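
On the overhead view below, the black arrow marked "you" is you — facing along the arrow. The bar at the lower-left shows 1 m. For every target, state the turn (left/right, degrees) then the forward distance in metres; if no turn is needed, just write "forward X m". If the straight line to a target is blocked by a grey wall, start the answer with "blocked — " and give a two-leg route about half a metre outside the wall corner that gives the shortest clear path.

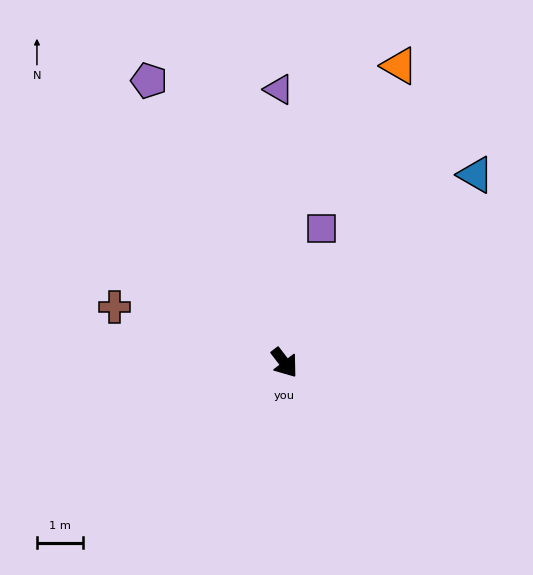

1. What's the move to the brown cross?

turn right 146°, forward 3.9 m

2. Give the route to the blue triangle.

turn left 97°, forward 5.8 m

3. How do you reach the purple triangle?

turn left 144°, forward 5.9 m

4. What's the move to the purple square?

turn left 127°, forward 3.0 m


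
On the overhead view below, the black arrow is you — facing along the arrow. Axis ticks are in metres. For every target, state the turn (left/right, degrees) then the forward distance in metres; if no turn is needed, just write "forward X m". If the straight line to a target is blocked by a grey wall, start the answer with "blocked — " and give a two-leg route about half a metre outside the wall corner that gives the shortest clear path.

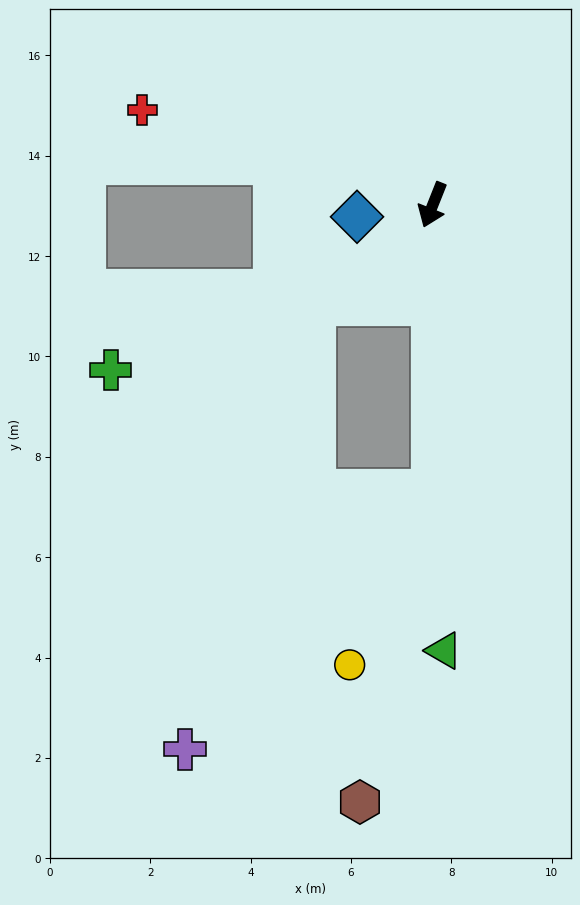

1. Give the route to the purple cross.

blocked — turn right 28°, forward 3.1 m, then turn left 33°, forward 9.2 m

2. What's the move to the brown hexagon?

blocked — turn left 22°, forward 5.7 m, then turn right 13°, forward 6.4 m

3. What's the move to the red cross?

turn right 86°, forward 6.1 m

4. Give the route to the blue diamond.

turn right 59°, forward 1.5 m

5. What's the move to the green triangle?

turn left 23°, forward 8.9 m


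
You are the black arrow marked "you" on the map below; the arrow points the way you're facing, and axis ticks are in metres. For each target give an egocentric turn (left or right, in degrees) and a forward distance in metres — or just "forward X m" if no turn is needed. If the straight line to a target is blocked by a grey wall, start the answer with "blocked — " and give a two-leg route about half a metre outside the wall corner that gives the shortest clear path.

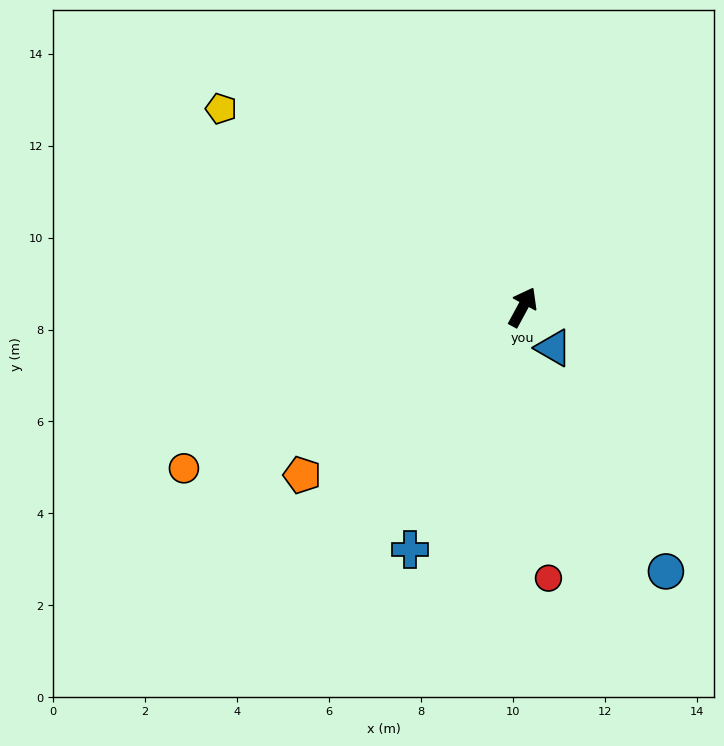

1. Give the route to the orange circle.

turn left 144°, forward 8.2 m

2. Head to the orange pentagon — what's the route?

turn left 156°, forward 6.0 m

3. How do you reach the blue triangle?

turn right 114°, forward 1.1 m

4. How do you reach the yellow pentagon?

turn left 85°, forward 7.9 m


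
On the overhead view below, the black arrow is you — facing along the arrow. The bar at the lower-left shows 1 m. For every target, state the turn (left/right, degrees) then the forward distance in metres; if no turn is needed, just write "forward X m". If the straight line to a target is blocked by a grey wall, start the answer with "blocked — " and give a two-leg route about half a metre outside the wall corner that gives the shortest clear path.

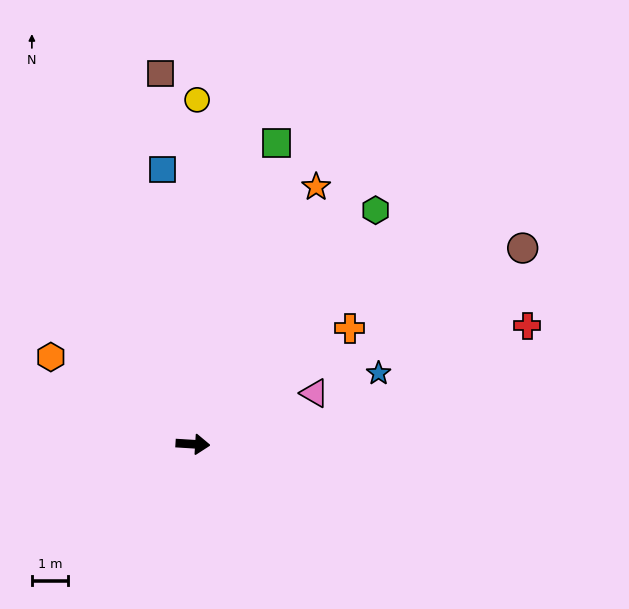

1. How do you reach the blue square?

turn left 100°, forward 7.7 m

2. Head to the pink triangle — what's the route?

turn left 26°, forward 3.7 m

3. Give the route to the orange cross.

turn left 40°, forward 5.4 m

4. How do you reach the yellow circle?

turn left 93°, forward 9.5 m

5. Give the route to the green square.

turn left 78°, forward 8.7 m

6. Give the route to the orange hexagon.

turn left 152°, forward 4.6 m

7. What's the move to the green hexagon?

turn left 56°, forward 8.2 m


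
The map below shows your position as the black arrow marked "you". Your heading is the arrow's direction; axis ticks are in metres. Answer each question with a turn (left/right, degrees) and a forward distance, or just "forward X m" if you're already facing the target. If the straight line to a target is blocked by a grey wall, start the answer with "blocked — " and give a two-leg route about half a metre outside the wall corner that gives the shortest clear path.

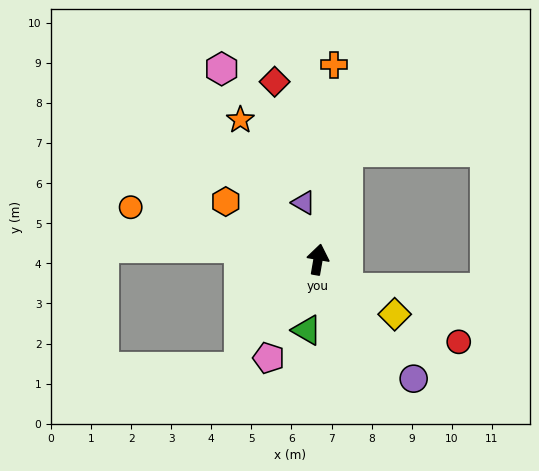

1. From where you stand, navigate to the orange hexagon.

turn left 68°, forward 2.7 m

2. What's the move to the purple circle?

turn right 131°, forward 3.8 m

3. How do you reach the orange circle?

turn left 84°, forward 4.9 m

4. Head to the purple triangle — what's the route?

turn left 24°, forward 1.5 m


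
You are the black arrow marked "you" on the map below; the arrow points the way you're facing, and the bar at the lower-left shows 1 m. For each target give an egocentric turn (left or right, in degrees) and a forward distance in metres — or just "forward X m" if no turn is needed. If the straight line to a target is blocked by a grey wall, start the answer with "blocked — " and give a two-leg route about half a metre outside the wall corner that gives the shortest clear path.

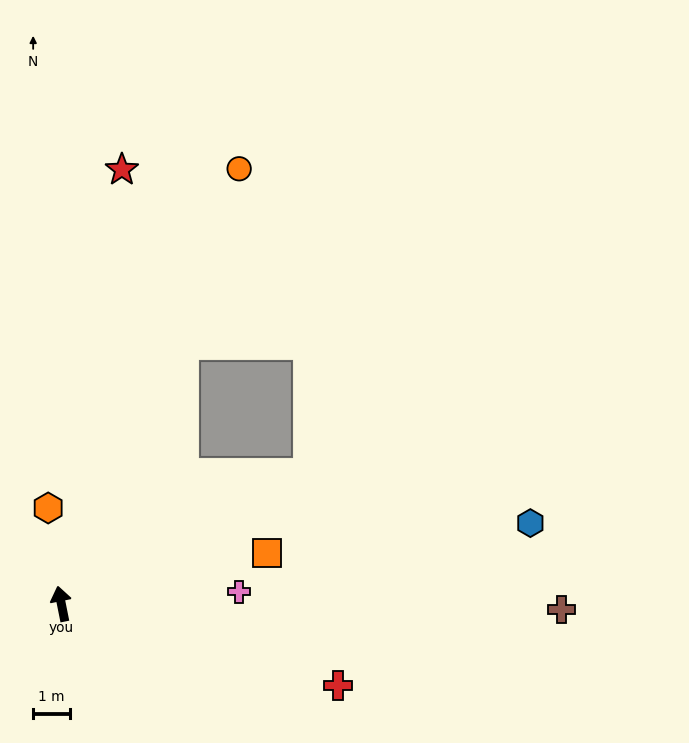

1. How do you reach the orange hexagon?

turn right 4°, forward 2.6 m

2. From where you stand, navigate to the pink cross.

turn right 97°, forward 4.8 m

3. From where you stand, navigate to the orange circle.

turn right 34°, forward 12.7 m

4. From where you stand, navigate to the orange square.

turn right 87°, forward 5.7 m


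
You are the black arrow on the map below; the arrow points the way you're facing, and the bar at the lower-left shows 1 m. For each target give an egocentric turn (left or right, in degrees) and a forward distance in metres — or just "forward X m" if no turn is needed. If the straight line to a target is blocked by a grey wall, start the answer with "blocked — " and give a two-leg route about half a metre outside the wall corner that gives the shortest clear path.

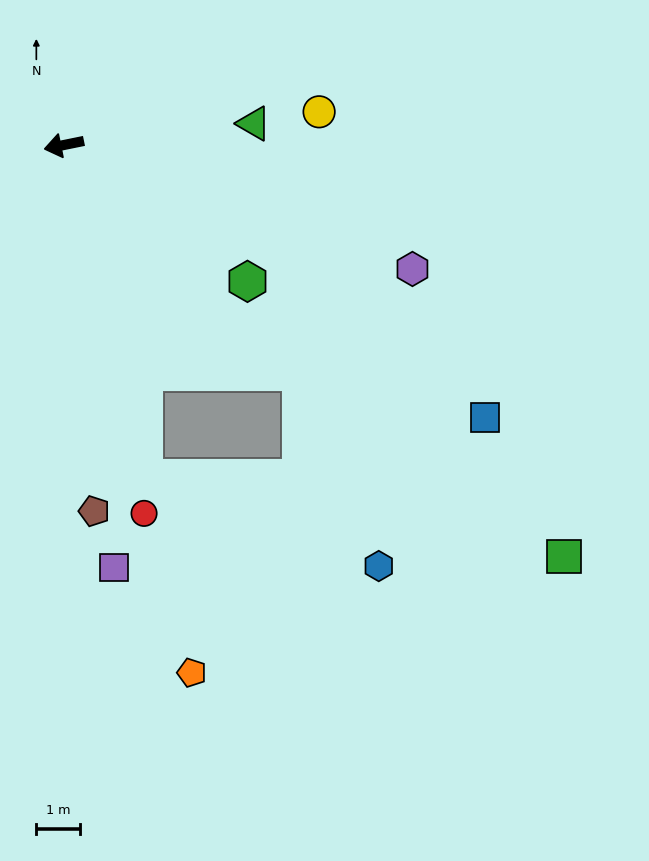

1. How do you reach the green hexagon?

turn left 132°, forward 5.3 m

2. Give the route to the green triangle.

turn left 175°, forward 4.4 m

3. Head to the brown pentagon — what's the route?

turn left 83°, forward 8.4 m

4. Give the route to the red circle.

turn left 91°, forward 8.7 m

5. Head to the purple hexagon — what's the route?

turn left 149°, forward 8.5 m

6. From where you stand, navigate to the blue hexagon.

blocked — turn left 125°, forward 7.6 m, then turn right 25°, forward 4.8 m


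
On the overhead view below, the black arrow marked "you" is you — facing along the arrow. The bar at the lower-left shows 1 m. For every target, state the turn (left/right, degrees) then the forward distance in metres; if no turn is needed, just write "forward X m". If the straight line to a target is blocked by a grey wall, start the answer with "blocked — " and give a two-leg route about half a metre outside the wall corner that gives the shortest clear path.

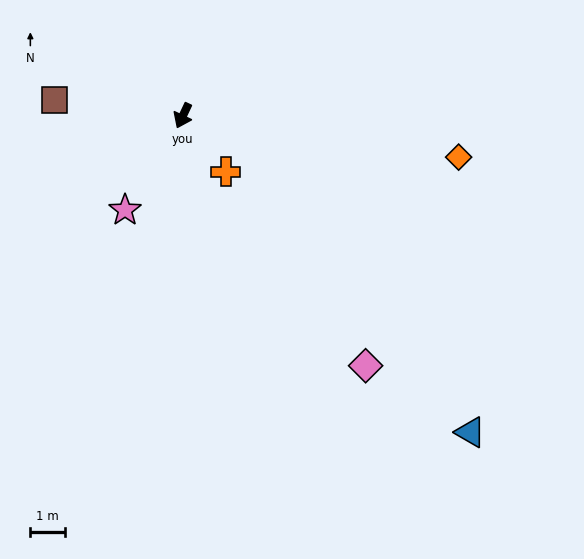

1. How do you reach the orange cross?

turn left 63°, forward 2.0 m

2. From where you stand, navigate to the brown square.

turn right 72°, forward 3.7 m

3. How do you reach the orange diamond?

turn left 107°, forward 8.0 m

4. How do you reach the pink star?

turn right 6°, forward 3.2 m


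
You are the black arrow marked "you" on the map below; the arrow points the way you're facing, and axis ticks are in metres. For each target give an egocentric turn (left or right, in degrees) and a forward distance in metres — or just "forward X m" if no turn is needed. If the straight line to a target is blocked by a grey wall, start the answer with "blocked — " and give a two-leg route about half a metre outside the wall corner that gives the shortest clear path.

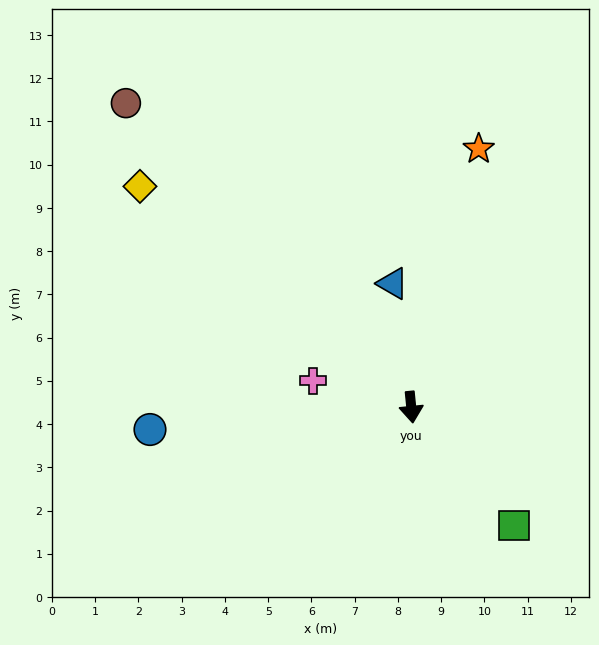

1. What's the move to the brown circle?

turn right 142°, forward 9.6 m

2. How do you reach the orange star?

turn left 160°, forward 6.2 m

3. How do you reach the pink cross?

turn right 111°, forward 2.4 m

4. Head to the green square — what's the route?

turn left 35°, forward 3.6 m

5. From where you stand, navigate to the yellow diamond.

turn right 135°, forward 8.1 m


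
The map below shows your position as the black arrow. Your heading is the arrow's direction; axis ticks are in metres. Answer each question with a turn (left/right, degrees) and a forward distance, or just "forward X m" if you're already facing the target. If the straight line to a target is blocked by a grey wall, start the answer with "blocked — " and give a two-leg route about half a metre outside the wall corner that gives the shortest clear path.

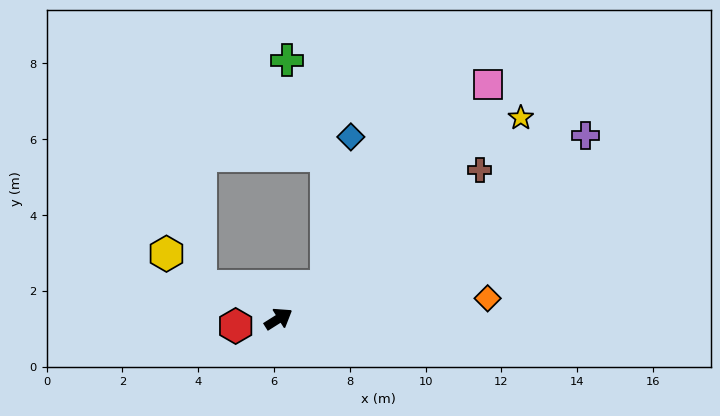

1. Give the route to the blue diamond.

blocked — turn left 3°, forward 1.5 m, then turn left 45°, forward 4.0 m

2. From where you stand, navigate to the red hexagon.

turn left 157°, forward 1.1 m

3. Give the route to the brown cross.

turn left 4°, forward 6.6 m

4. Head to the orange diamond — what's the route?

turn right 27°, forward 5.5 m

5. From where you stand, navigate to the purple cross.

forward 9.4 m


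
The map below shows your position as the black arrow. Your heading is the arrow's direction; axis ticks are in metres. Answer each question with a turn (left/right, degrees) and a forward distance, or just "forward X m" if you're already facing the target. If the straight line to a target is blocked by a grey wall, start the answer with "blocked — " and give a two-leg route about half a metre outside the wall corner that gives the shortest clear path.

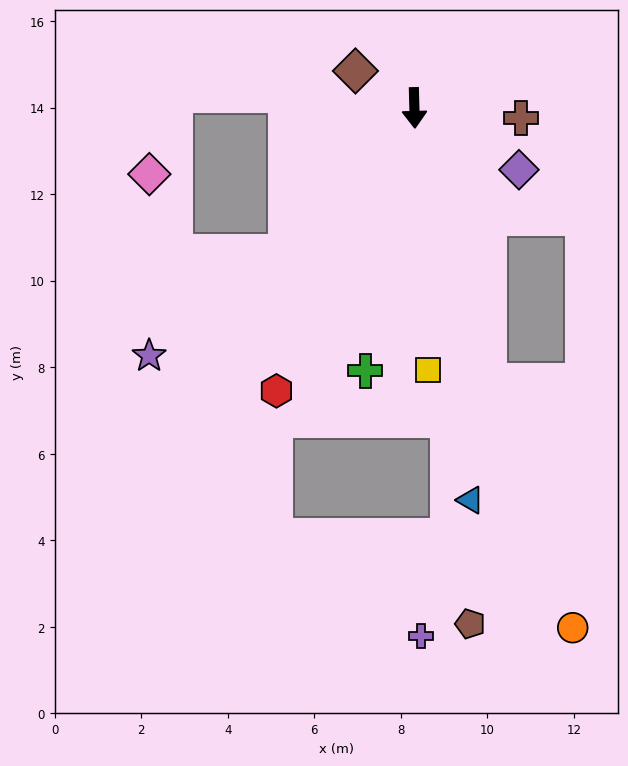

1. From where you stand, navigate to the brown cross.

turn left 83°, forward 2.5 m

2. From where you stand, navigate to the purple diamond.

turn left 58°, forward 2.8 m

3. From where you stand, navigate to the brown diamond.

turn right 124°, forward 1.6 m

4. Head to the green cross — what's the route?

turn right 12°, forward 6.2 m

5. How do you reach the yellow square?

forward 6.1 m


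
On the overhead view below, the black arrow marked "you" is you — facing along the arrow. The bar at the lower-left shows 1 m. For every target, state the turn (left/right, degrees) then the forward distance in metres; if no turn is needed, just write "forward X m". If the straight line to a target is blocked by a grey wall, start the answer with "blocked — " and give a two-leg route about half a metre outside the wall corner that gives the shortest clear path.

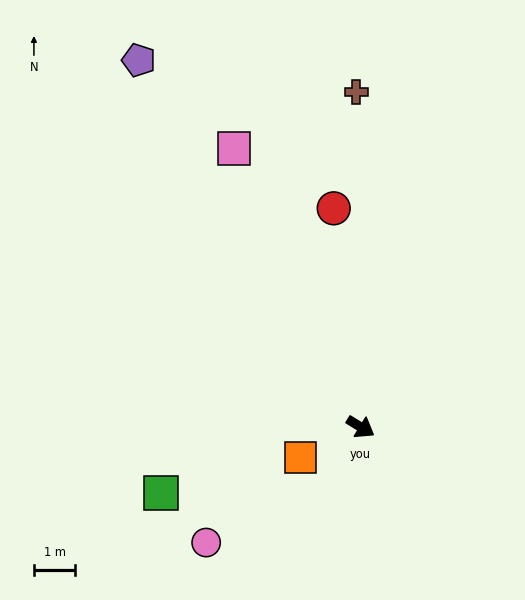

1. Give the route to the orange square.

turn right 121°, forward 1.6 m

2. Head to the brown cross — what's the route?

turn left 122°, forward 8.1 m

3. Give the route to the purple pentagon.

turn left 153°, forward 10.4 m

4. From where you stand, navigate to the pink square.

turn left 146°, forward 7.4 m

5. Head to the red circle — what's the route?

turn left 129°, forward 5.4 m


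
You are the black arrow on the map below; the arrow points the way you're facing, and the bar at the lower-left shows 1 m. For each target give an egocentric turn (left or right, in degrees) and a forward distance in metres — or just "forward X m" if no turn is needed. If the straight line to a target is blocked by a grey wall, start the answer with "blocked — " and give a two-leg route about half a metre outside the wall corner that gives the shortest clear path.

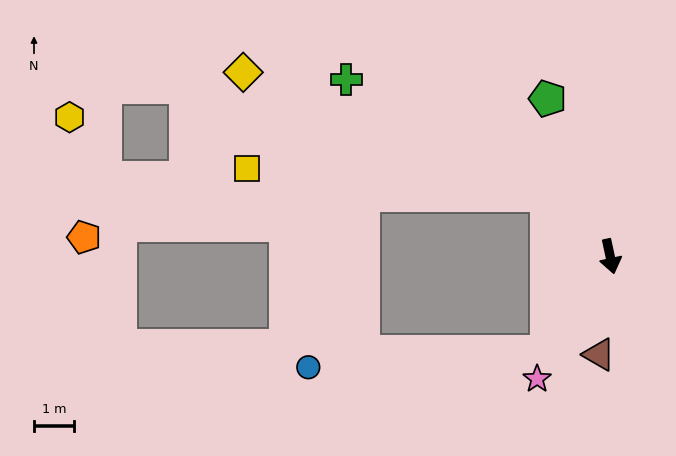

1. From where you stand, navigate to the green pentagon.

turn right 171°, forward 4.3 m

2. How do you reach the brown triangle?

turn right 19°, forward 2.5 m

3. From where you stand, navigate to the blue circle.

blocked — turn right 46°, forward 2.9 m, then turn right 53°, forward 6.0 m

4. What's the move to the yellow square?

blocked — turn right 146°, forward 2.2 m, then turn left 39°, forward 7.6 m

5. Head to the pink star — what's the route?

turn right 43°, forward 3.6 m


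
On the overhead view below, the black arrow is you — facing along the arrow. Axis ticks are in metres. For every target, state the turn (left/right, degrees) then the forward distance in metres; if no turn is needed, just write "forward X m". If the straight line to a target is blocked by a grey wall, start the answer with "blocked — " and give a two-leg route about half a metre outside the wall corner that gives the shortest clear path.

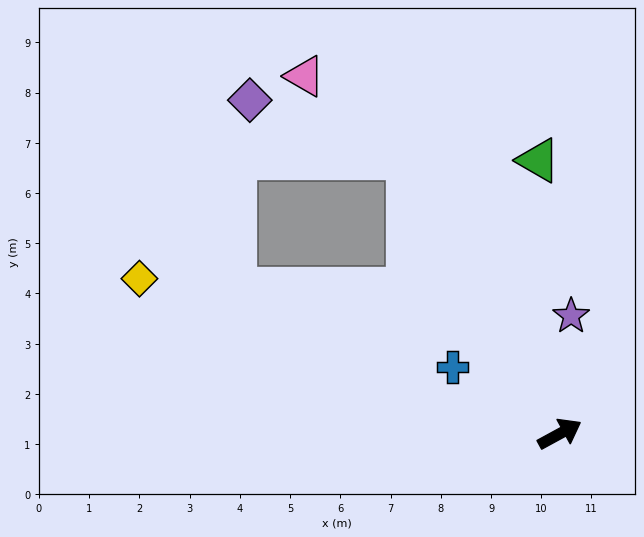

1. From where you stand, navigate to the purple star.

turn left 56°, forward 2.4 m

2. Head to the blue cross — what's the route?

turn left 119°, forward 2.5 m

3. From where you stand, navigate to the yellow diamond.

turn left 131°, forward 8.9 m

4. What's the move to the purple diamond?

blocked — turn left 90°, forward 6.3 m, then turn left 41°, forward 3.3 m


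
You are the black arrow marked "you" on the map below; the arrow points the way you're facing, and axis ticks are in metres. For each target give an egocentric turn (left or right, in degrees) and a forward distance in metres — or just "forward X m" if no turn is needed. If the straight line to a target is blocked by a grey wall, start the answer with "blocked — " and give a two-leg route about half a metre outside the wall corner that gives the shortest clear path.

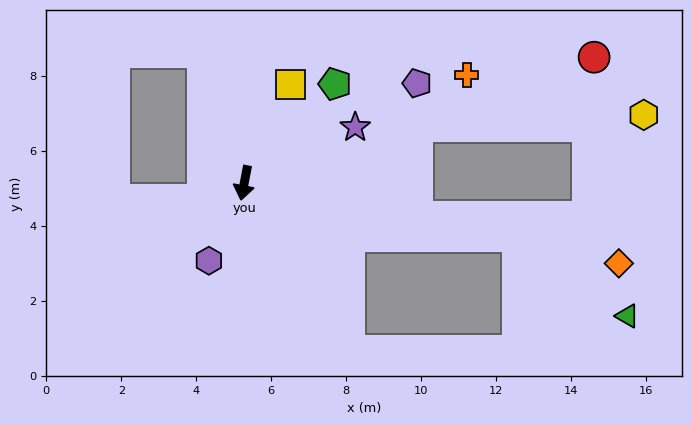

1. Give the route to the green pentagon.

turn left 148°, forward 3.6 m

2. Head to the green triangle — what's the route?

blocked — turn left 90°, forward 7.4 m, then turn right 25°, forward 3.6 m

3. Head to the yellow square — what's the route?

turn left 166°, forward 2.9 m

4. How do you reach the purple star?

turn left 127°, forward 3.3 m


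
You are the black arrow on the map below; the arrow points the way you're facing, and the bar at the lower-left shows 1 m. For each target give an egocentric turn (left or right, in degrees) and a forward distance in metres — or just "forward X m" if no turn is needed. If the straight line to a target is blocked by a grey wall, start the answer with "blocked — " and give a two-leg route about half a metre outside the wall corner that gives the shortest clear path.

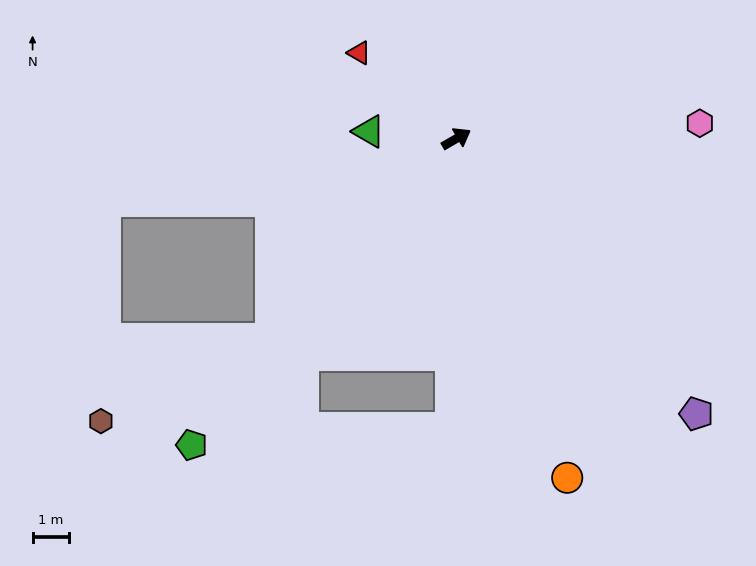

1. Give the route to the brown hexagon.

blocked — turn right 163°, forward 7.4 m, then turn right 21°, forward 5.1 m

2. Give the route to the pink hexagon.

turn right 26°, forward 6.6 m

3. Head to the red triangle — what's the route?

turn left 109°, forward 3.5 m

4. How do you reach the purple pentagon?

turn right 79°, forward 9.9 m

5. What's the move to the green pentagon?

turn right 161°, forward 11.0 m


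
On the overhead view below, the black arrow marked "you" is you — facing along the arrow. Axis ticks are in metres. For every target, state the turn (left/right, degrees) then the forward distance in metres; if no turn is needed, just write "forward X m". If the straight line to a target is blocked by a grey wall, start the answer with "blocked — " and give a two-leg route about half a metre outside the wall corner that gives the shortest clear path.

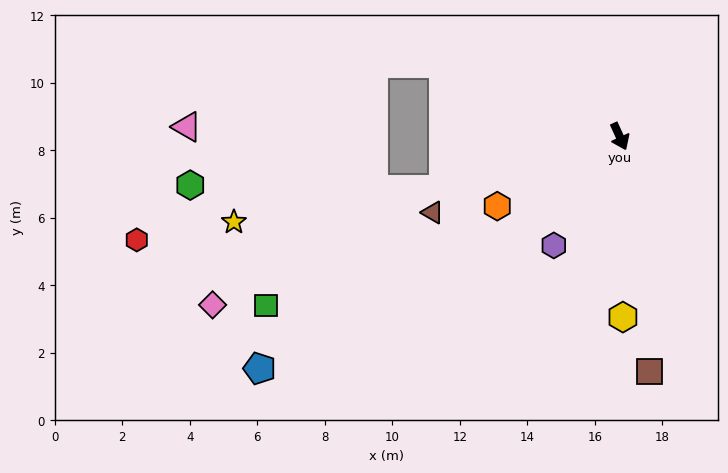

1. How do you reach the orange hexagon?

turn right 85°, forward 4.2 m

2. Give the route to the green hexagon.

blocked — turn right 98°, forward 5.5 m, then turn right 17°, forward 7.5 m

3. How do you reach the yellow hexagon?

turn right 23°, forward 5.4 m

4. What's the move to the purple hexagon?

turn right 56°, forward 3.8 m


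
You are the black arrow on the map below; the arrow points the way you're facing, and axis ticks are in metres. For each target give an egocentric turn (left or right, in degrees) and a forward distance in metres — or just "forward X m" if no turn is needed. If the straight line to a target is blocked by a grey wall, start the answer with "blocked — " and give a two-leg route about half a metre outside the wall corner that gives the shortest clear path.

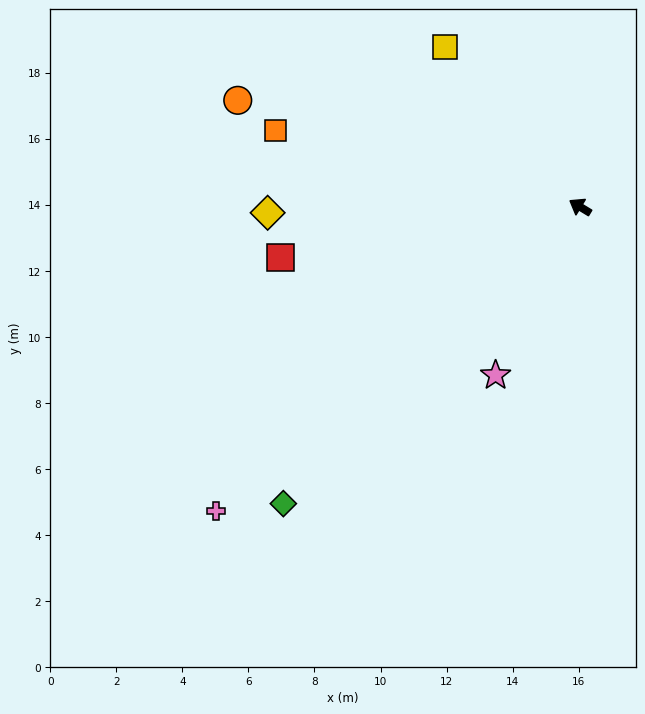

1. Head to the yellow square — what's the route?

turn right 19°, forward 6.3 m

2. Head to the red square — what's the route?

turn left 41°, forward 9.2 m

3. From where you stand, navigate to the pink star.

turn left 95°, forward 5.7 m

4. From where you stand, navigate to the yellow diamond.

turn left 32°, forward 9.5 m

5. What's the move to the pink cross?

turn left 71°, forward 14.4 m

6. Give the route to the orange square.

turn left 17°, forward 9.5 m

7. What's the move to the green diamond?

turn left 76°, forward 12.7 m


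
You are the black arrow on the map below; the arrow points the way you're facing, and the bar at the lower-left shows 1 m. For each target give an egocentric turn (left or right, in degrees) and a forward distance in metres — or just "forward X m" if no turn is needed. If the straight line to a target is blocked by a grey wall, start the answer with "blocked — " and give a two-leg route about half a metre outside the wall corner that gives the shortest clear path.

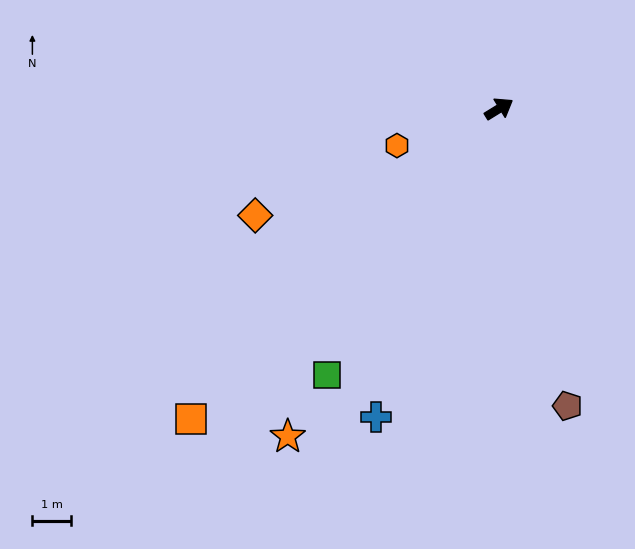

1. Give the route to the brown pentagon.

turn right 109°, forward 7.9 m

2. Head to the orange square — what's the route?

turn right 166°, forward 11.3 m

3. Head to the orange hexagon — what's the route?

turn left 168°, forward 2.8 m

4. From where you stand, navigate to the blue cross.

turn right 143°, forward 8.5 m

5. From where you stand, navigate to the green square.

turn right 155°, forward 8.2 m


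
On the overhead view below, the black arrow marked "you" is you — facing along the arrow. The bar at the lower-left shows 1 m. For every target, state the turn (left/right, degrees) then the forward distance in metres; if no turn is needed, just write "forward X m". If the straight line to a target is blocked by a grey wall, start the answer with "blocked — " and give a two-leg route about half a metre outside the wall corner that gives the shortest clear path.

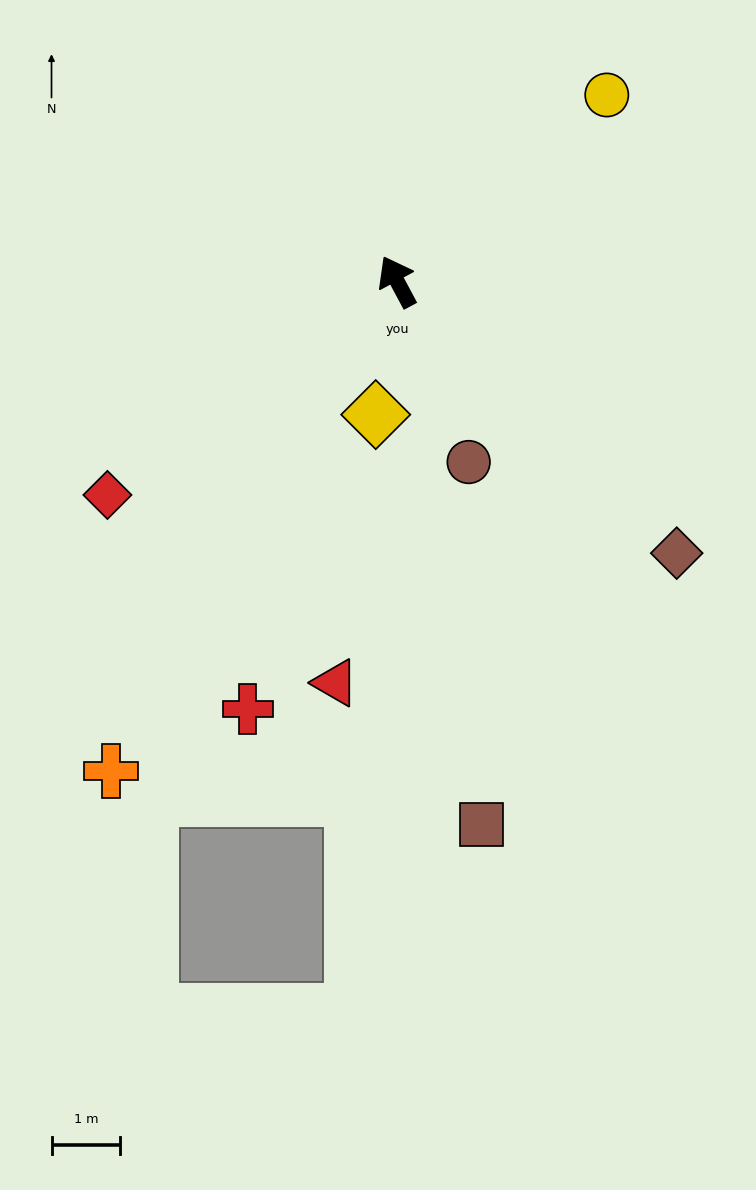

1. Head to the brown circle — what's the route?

turn left 173°, forward 2.8 m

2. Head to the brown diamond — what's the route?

turn right 162°, forward 5.7 m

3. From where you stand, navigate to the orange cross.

turn left 121°, forward 8.2 m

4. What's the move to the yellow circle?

turn right 77°, forward 4.1 m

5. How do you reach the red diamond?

turn left 98°, forward 5.2 m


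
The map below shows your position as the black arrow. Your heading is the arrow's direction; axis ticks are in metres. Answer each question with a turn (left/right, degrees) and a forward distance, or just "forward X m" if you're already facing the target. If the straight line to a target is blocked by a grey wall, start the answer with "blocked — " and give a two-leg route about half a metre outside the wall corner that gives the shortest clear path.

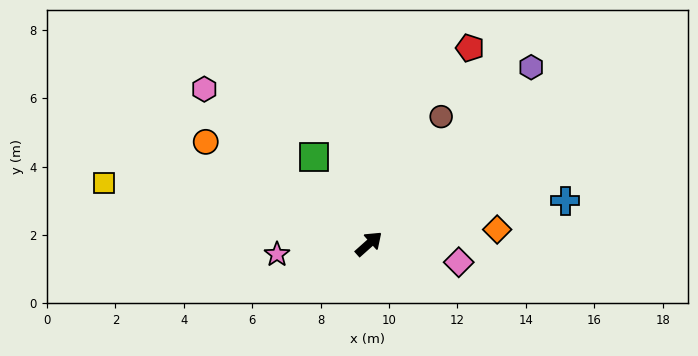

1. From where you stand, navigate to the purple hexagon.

turn left 6°, forward 7.0 m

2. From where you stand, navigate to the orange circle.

turn left 106°, forward 5.6 m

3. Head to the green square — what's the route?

turn left 81°, forward 3.0 m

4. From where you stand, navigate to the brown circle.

turn left 19°, forward 4.3 m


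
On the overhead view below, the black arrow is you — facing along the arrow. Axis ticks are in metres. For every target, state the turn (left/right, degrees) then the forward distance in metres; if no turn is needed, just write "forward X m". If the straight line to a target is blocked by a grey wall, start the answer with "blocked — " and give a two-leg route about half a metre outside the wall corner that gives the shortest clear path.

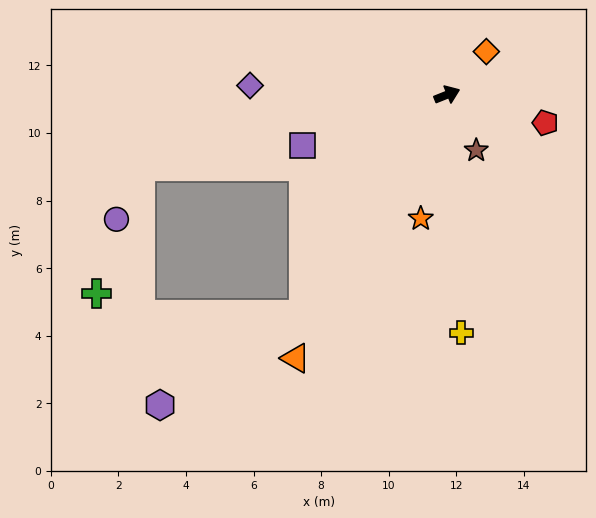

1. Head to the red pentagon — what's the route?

turn right 38°, forward 3.0 m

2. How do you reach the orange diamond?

turn left 26°, forward 1.7 m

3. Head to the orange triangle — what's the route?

turn right 142°, forward 9.0 m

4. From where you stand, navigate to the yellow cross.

turn right 108°, forward 7.1 m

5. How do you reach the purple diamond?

turn left 155°, forward 5.8 m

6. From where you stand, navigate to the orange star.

turn right 124°, forward 3.7 m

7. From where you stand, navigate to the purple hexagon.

blocked — turn right 145°, forward 7.8 m, then turn right 25°, forward 5.0 m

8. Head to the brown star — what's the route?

turn right 84°, forward 1.9 m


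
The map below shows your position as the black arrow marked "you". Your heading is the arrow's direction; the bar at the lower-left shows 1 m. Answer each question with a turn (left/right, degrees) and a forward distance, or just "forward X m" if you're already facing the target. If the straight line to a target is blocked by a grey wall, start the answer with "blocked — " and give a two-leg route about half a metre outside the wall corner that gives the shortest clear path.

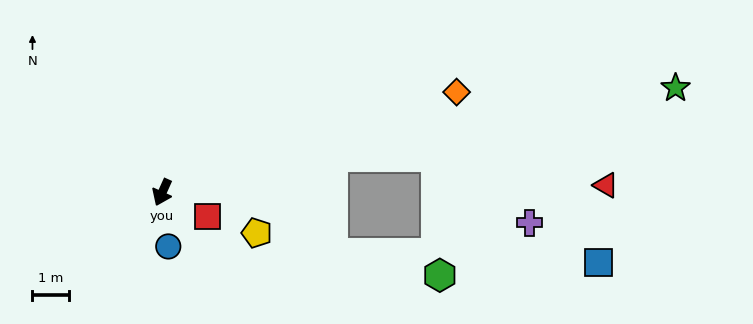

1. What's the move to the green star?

turn left 126°, forward 14.3 m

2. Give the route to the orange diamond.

turn left 133°, forward 8.5 m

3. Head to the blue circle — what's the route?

turn left 31°, forward 1.5 m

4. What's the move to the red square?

turn left 86°, forward 1.4 m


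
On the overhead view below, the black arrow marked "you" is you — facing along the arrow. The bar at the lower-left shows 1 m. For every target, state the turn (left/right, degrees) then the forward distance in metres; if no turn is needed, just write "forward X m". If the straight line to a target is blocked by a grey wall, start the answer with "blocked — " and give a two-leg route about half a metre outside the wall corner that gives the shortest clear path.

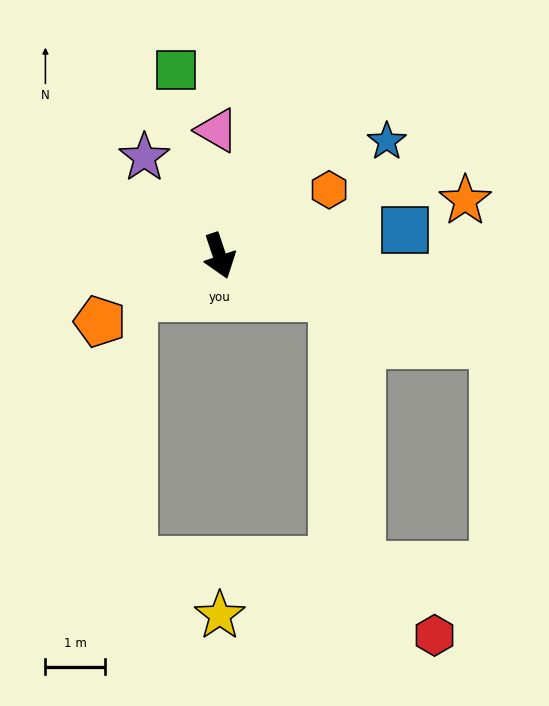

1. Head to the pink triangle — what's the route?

turn left 163°, forward 2.1 m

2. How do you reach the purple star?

turn right 161°, forward 2.1 m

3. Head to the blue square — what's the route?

turn left 79°, forward 3.1 m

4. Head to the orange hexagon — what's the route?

turn left 103°, forward 2.1 m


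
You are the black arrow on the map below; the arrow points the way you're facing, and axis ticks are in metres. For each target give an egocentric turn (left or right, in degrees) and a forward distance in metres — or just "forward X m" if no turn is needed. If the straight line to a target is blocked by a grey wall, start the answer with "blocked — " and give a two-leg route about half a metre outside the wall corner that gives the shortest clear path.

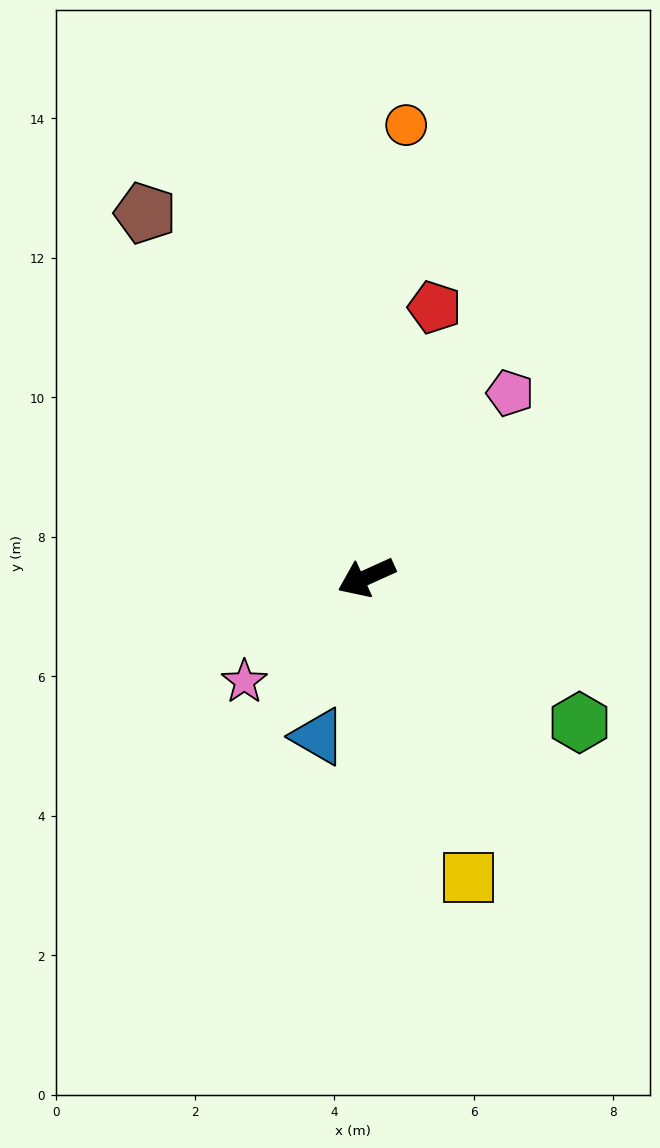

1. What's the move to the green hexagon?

turn left 121°, forward 3.7 m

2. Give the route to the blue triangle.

turn left 49°, forward 2.4 m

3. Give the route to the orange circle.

turn right 119°, forward 6.5 m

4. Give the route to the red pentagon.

turn right 129°, forward 4.0 m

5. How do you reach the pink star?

turn left 16°, forward 2.3 m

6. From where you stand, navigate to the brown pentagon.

turn right 83°, forward 6.1 m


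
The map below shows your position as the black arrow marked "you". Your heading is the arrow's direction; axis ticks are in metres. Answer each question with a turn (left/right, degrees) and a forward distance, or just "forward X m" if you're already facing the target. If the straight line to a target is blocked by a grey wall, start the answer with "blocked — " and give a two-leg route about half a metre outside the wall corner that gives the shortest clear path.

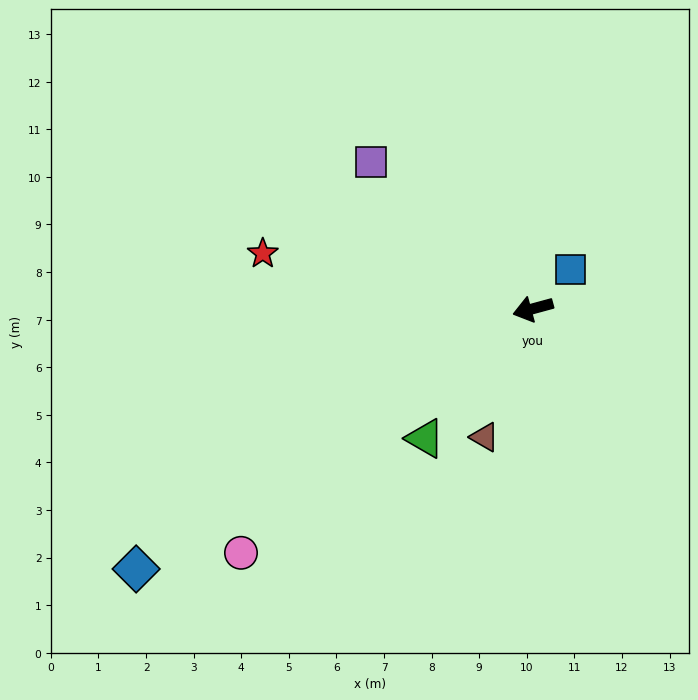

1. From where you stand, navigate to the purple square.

turn right 57°, forward 4.6 m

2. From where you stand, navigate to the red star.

turn right 27°, forward 5.8 m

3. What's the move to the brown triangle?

turn left 54°, forward 2.9 m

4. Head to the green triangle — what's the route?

turn left 35°, forward 3.5 m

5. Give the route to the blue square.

turn right 149°, forward 1.1 m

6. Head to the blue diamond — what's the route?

turn left 18°, forward 10.0 m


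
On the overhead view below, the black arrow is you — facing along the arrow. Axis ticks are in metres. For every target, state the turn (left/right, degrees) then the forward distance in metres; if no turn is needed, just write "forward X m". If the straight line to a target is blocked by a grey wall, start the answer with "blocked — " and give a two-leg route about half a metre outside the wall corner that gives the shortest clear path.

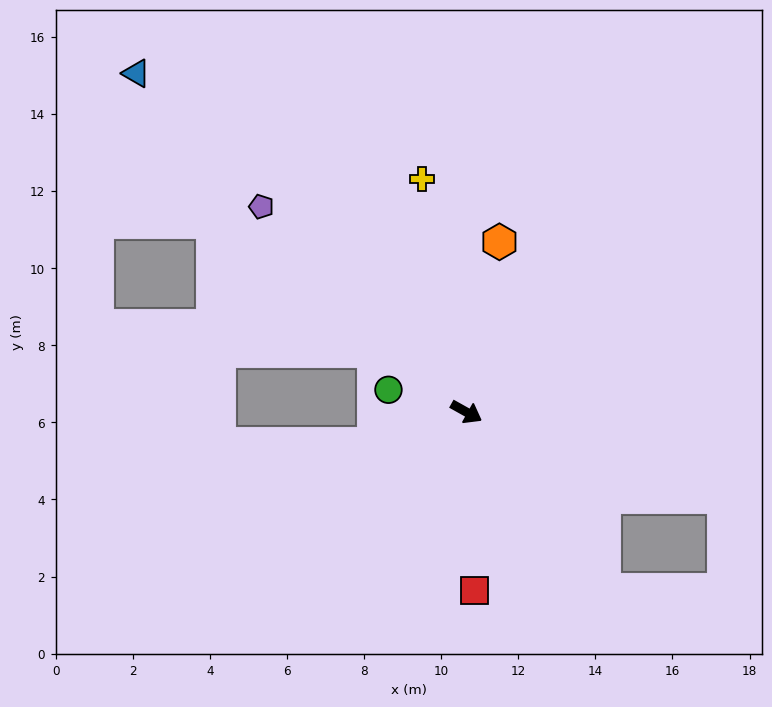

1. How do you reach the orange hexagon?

turn left 108°, forward 4.5 m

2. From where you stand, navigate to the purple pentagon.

turn left 164°, forward 7.5 m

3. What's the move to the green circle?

turn right 167°, forward 2.1 m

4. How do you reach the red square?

turn right 58°, forward 4.6 m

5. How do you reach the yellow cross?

turn left 130°, forward 6.2 m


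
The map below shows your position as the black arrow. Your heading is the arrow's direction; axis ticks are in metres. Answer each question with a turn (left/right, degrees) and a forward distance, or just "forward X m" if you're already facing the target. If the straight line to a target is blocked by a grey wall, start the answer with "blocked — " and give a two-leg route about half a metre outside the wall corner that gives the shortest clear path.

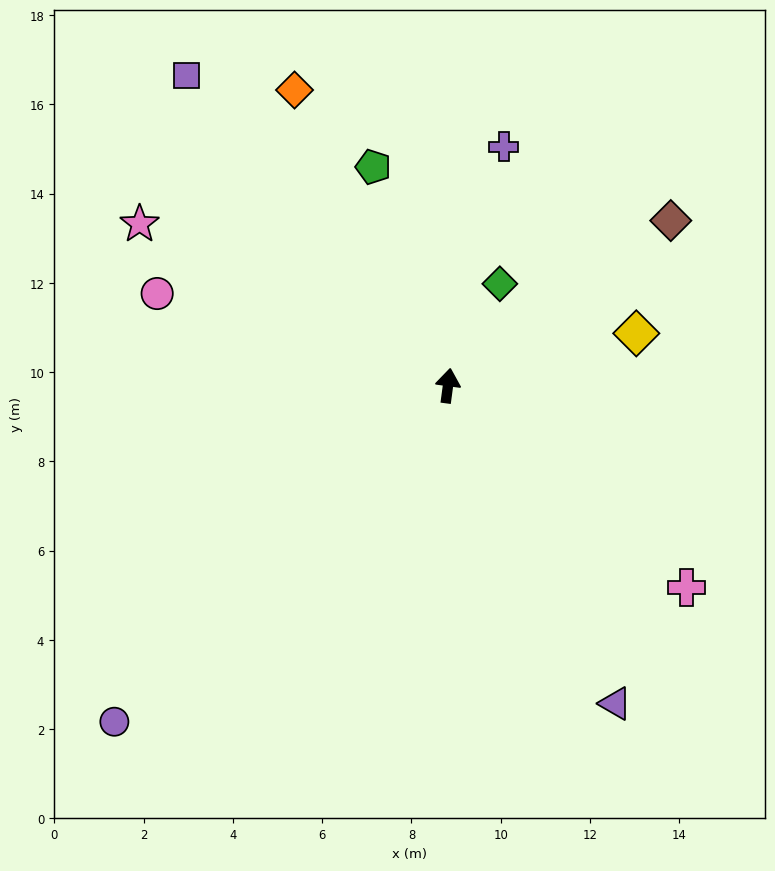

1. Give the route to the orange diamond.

turn left 35°, forward 7.5 m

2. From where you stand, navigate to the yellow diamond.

turn right 67°, forward 4.4 m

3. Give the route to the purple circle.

turn left 143°, forward 10.6 m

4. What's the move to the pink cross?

turn right 123°, forward 7.0 m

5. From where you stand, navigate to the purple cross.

turn right 5°, forward 5.5 m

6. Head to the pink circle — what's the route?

turn left 80°, forward 6.8 m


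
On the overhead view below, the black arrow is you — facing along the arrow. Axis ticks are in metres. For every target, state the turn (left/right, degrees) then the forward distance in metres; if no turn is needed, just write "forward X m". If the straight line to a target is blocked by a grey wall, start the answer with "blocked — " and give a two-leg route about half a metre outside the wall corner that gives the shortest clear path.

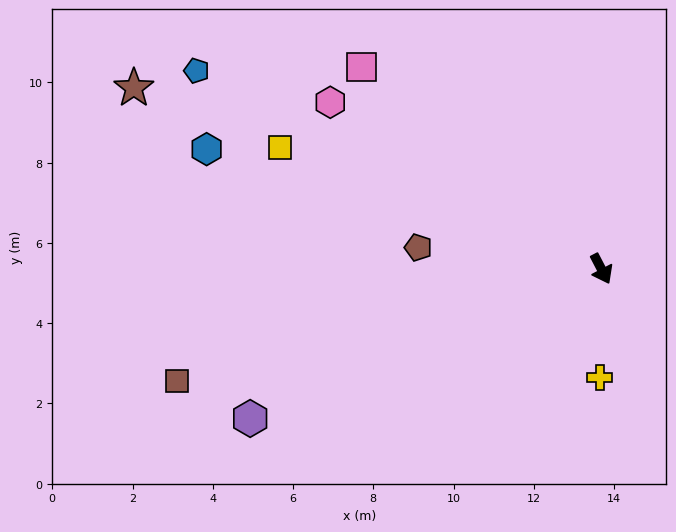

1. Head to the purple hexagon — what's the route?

turn right 94°, forward 9.5 m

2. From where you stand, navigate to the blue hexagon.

turn right 134°, forward 10.3 m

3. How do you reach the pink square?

turn right 158°, forward 7.8 m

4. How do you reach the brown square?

turn right 103°, forward 10.9 m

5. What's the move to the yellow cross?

turn right 28°, forward 2.7 m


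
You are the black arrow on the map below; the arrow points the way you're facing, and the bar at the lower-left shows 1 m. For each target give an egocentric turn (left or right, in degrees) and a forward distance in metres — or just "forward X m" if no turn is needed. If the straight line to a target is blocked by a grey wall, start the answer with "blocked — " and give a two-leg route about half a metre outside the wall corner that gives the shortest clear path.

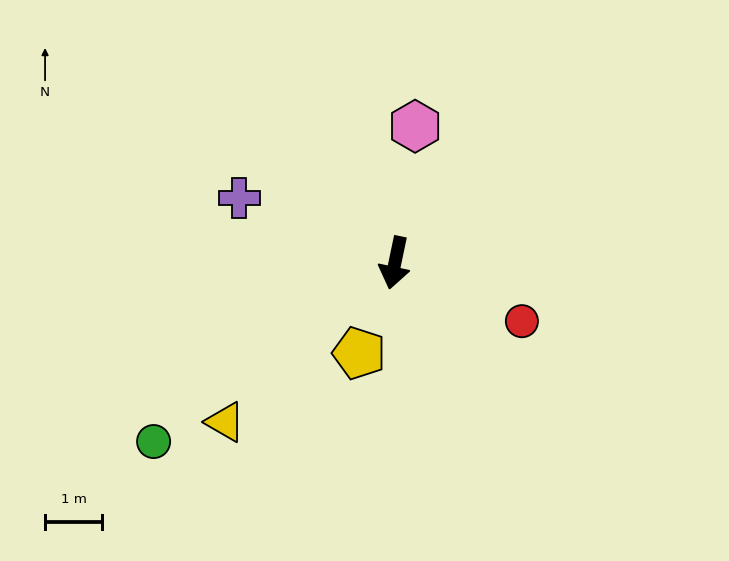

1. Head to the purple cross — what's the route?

turn right 101°, forward 3.0 m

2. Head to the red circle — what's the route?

turn left 77°, forward 2.4 m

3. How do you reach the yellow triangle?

turn right 35°, forward 4.1 m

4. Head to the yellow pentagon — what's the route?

turn right 10°, forward 1.7 m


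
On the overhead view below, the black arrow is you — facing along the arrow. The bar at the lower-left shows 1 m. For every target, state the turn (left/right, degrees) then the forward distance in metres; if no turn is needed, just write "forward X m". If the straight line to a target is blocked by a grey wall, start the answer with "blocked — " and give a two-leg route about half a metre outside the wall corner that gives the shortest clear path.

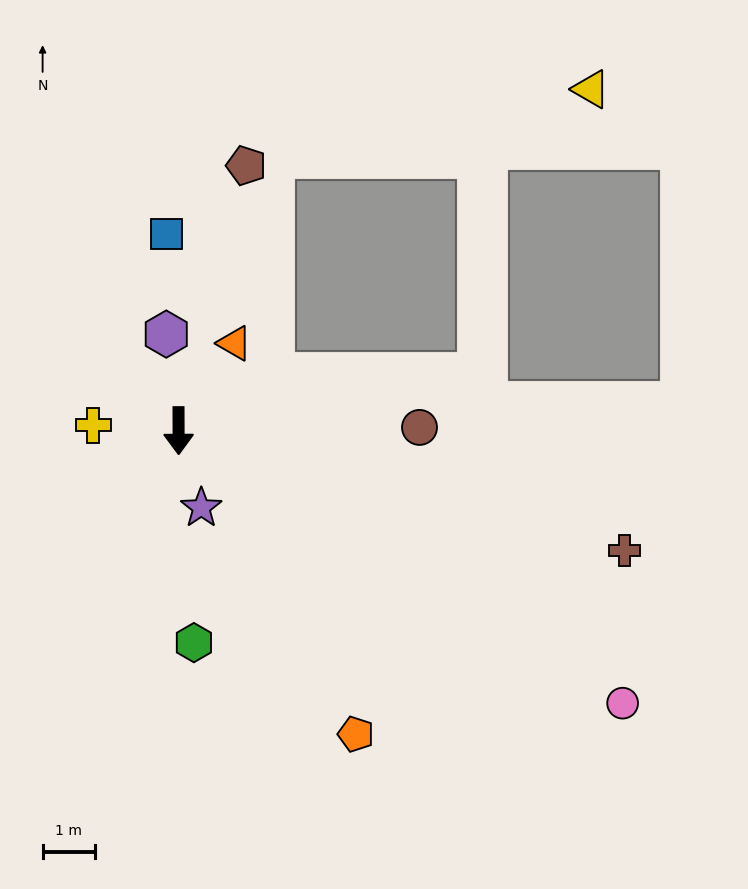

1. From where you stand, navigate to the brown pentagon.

turn left 165°, forward 5.2 m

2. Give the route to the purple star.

turn left 16°, forward 1.5 m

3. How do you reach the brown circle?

turn left 91°, forward 4.6 m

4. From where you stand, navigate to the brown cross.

turn left 75°, forward 8.8 m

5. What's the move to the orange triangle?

turn left 147°, forward 2.0 m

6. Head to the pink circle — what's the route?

turn left 58°, forward 9.9 m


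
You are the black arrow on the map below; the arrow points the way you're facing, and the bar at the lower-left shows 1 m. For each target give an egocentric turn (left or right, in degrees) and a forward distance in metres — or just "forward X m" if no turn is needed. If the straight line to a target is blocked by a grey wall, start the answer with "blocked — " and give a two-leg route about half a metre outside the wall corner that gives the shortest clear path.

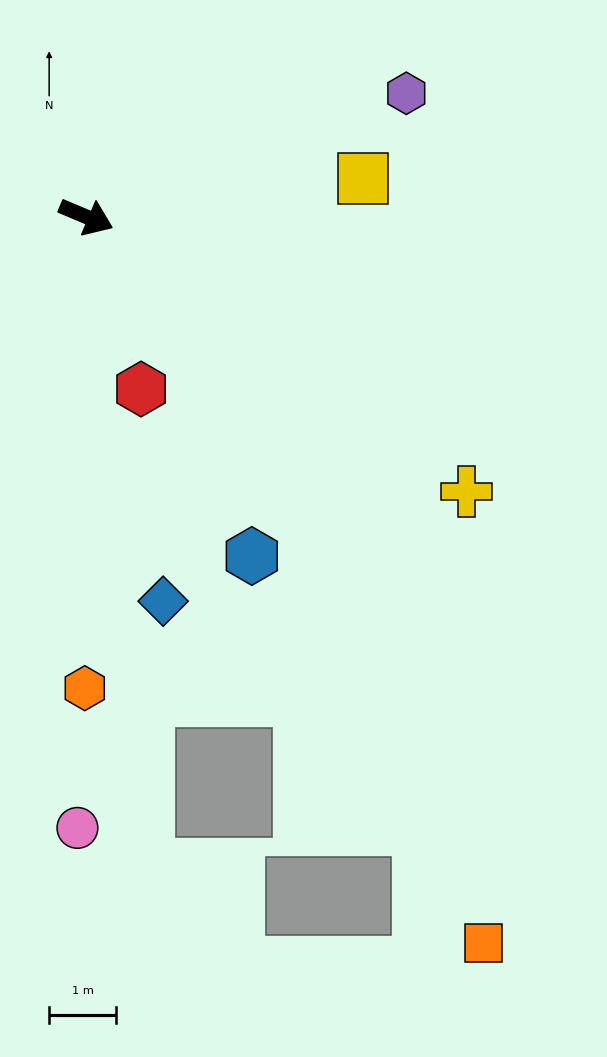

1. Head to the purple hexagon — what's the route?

turn left 44°, forward 5.1 m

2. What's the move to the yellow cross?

turn right 13°, forward 7.0 m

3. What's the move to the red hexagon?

turn right 49°, forward 2.7 m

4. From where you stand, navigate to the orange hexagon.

turn right 67°, forward 7.1 m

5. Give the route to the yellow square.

turn left 31°, forward 4.2 m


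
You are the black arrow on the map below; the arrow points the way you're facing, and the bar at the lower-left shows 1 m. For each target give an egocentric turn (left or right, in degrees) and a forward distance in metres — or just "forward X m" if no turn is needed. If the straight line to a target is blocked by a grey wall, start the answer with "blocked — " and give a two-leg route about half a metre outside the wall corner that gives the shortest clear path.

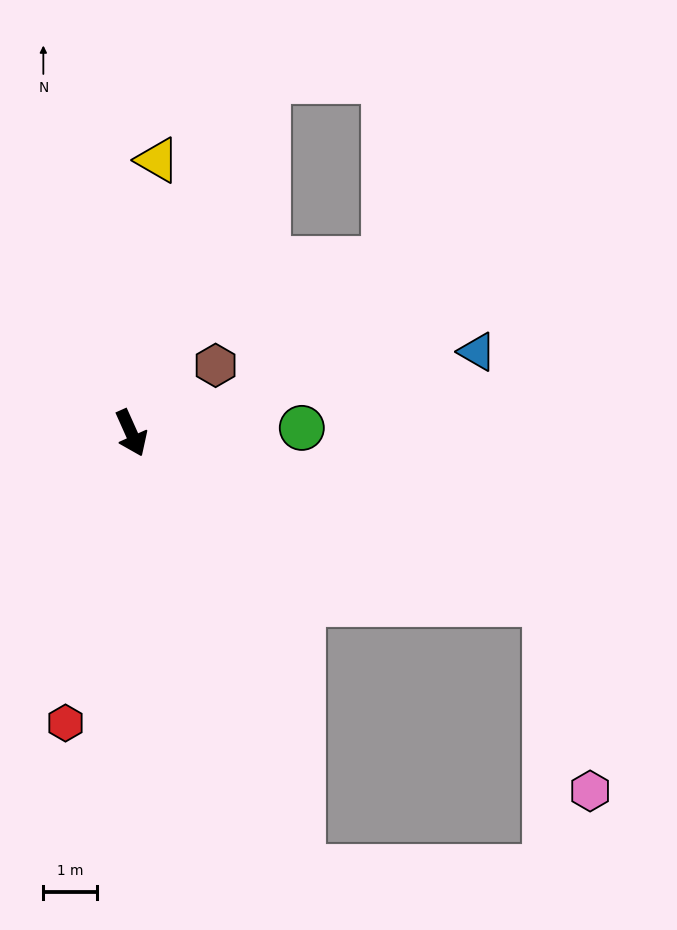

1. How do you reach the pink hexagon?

blocked — turn left 43°, forward 8.3 m, then turn right 54°, forward 3.6 m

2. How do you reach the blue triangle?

turn left 79°, forward 6.6 m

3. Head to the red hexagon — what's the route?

turn right 37°, forward 5.5 m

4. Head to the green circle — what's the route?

turn left 68°, forward 3.2 m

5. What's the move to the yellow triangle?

turn left 150°, forward 5.1 m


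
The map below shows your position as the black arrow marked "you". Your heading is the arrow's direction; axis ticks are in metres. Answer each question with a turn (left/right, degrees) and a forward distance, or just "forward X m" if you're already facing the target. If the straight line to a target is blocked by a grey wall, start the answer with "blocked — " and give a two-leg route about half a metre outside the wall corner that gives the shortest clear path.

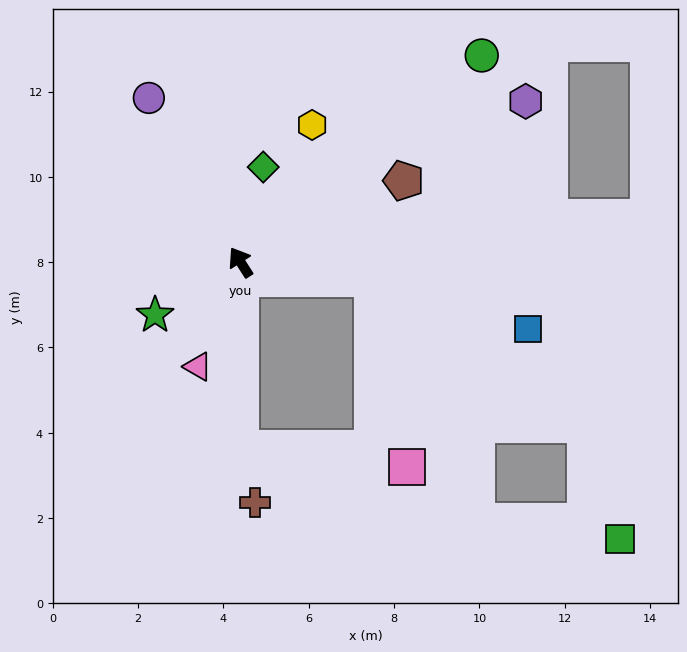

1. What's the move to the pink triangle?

turn left 125°, forward 2.6 m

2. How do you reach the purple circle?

turn right 3°, forward 4.4 m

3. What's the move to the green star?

turn left 89°, forward 2.4 m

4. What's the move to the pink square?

blocked — turn right 130°, forward 3.1 m, then turn right 72°, forward 4.5 m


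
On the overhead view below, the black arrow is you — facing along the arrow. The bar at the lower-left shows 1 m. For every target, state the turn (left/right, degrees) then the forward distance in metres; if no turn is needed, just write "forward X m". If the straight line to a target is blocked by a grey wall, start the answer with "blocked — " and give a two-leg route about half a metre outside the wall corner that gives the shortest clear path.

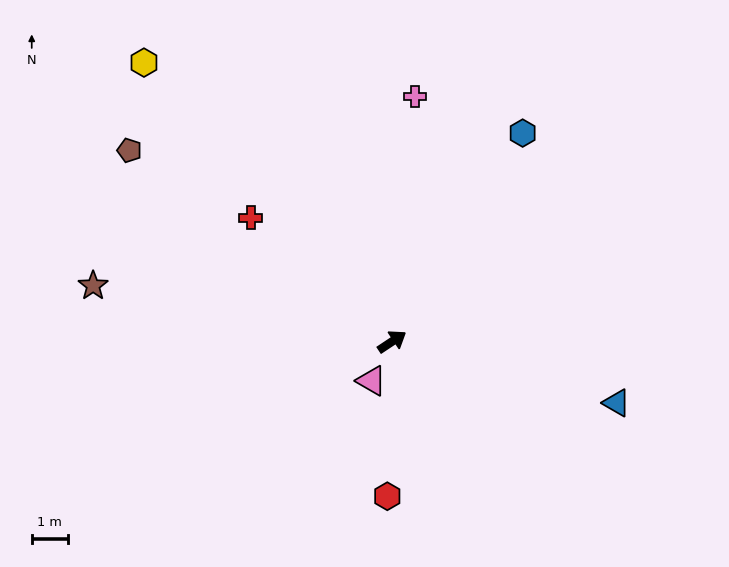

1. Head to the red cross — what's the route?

turn left 105°, forward 5.3 m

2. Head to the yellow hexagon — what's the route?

turn left 98°, forward 10.4 m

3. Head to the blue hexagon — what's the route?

turn left 24°, forward 6.9 m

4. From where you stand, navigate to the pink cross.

turn left 51°, forward 6.9 m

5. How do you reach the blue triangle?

turn right 49°, forward 6.5 m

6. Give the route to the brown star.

turn left 136°, forward 8.5 m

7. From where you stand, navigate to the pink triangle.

turn right 151°, forward 1.2 m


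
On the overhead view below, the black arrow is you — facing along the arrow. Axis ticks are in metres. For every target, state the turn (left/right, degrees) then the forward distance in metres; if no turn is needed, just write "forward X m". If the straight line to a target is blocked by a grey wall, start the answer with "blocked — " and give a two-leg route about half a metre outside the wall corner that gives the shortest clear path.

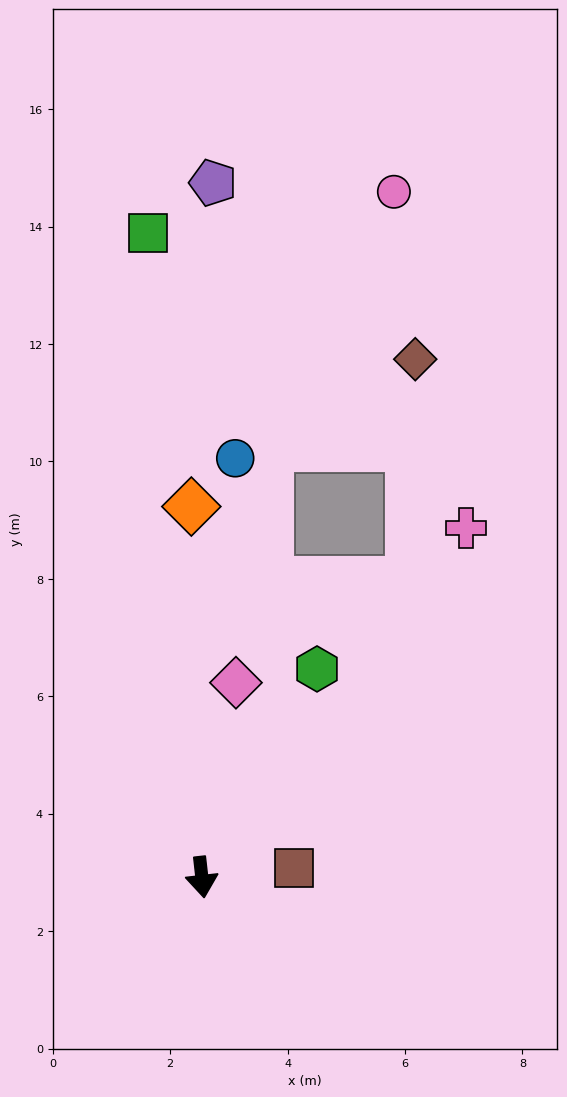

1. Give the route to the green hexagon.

turn left 145°, forward 4.1 m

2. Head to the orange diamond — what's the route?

turn left 175°, forward 6.3 m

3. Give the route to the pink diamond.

turn left 164°, forward 3.4 m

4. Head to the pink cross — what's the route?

turn left 136°, forward 7.5 m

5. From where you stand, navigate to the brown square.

turn left 89°, forward 1.6 m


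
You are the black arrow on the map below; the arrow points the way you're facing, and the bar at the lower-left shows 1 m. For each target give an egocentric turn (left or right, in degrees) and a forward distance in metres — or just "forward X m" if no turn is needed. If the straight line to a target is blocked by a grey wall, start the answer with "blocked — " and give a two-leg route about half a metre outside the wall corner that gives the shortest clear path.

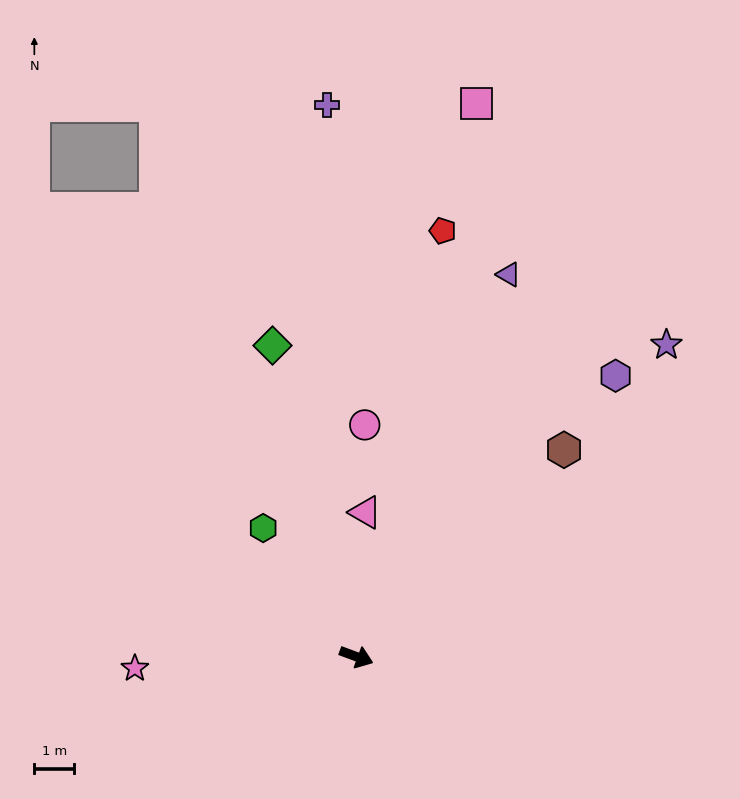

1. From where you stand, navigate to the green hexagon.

turn left 146°, forward 4.0 m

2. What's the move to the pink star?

turn right 157°, forward 5.6 m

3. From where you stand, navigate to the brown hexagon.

turn left 65°, forward 7.3 m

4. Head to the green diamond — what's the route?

turn left 125°, forward 8.1 m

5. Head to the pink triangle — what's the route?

turn left 107°, forward 3.6 m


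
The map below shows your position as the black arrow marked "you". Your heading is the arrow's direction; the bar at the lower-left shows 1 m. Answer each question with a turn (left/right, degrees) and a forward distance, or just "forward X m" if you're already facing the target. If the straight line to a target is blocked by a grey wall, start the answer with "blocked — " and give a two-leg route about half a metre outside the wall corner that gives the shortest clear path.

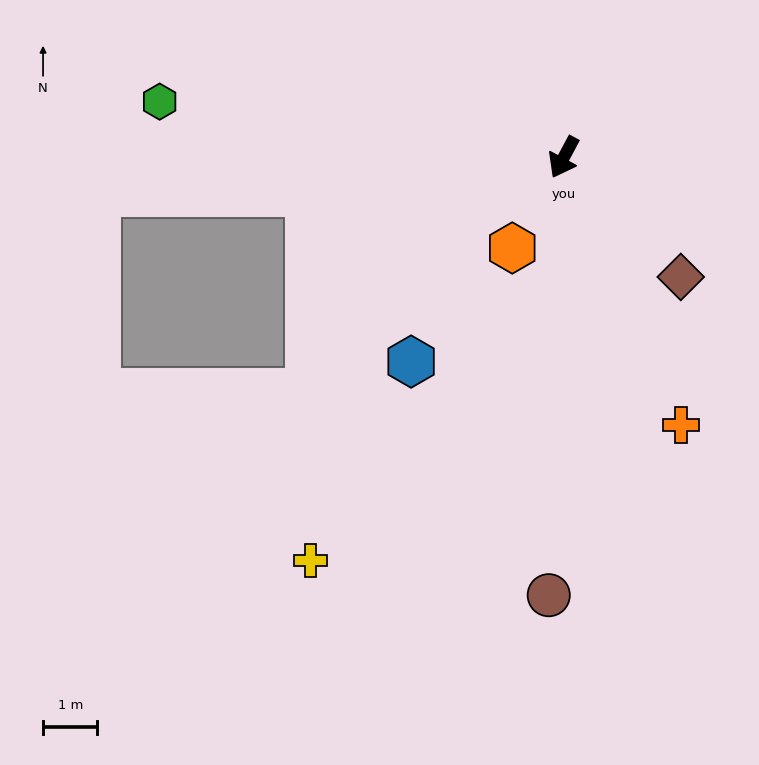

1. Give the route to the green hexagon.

turn right 70°, forward 7.5 m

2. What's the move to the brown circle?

turn left 26°, forward 8.1 m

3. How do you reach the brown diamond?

turn left 72°, forward 3.1 m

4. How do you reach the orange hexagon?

forward 1.9 m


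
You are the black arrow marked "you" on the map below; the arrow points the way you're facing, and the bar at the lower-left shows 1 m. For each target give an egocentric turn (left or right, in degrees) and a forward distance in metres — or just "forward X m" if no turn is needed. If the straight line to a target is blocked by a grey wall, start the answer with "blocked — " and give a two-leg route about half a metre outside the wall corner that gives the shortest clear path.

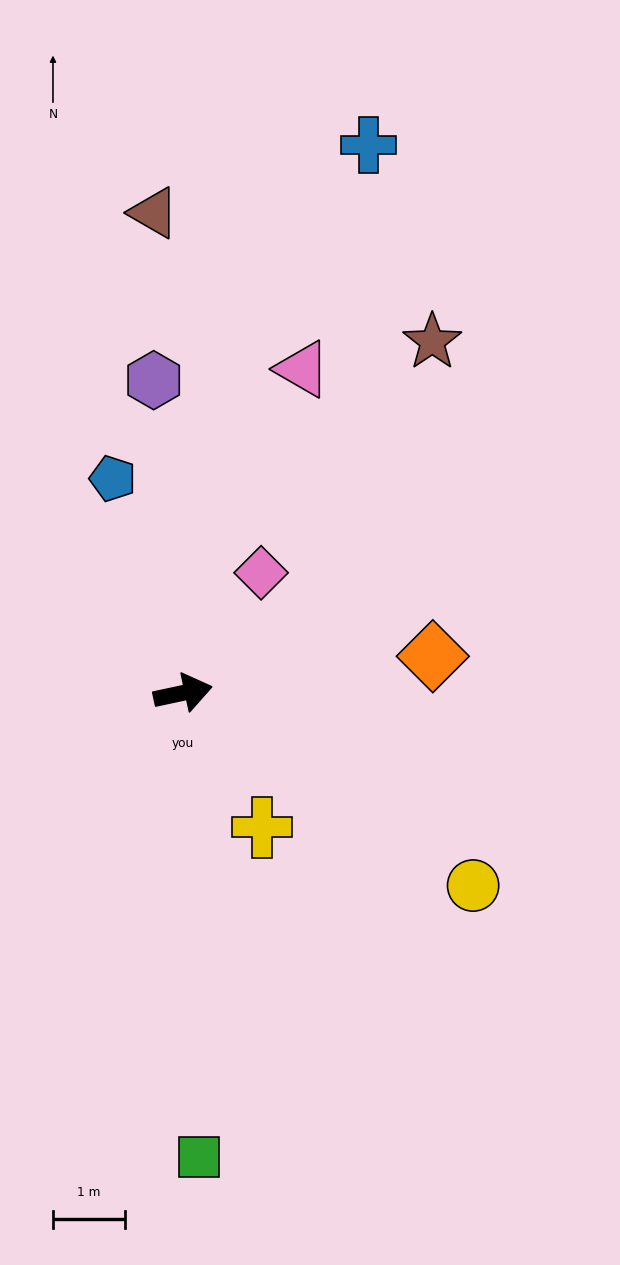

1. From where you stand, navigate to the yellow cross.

turn right 72°, forward 2.2 m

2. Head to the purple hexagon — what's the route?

turn left 83°, forward 4.4 m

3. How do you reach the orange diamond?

turn right 4°, forward 3.5 m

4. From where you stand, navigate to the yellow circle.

turn right 46°, forward 4.8 m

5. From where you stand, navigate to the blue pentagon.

turn left 96°, forward 3.1 m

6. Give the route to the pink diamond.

turn left 45°, forward 2.0 m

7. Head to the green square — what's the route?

turn right 100°, forward 6.4 m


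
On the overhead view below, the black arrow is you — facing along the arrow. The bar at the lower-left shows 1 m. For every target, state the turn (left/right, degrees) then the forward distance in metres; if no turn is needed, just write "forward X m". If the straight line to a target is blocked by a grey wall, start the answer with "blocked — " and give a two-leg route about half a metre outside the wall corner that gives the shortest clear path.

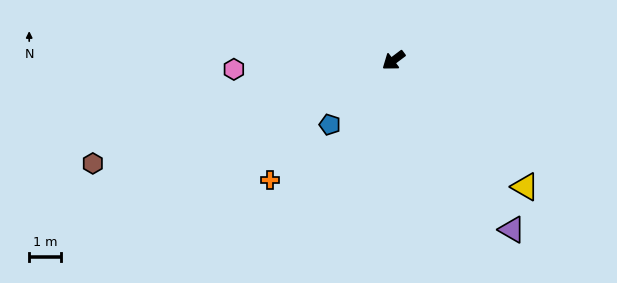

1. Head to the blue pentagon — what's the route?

turn left 8°, forward 2.9 m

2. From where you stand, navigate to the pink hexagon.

turn right 34°, forward 5.0 m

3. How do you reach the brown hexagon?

turn right 18°, forward 10.0 m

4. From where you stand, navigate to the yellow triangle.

turn left 99°, forward 5.8 m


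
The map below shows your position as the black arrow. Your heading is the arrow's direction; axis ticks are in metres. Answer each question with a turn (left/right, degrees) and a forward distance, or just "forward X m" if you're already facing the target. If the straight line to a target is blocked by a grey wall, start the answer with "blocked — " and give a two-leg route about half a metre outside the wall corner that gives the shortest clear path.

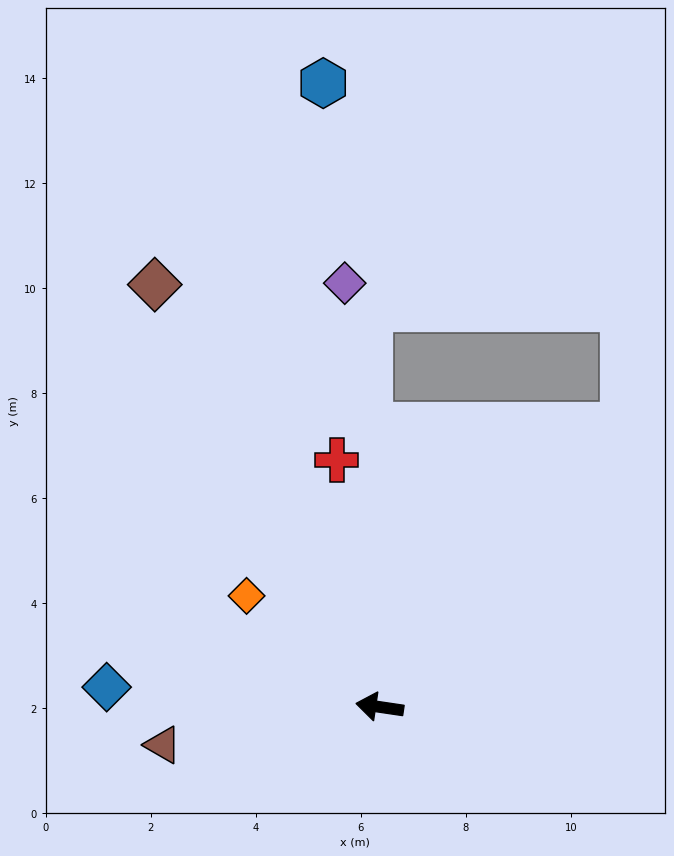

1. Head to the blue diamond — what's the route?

turn left 4°, forward 5.2 m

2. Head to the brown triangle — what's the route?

turn left 18°, forward 4.2 m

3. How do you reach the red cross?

turn right 72°, forward 4.8 m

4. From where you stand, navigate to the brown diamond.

turn right 54°, forward 9.1 m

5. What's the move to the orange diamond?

turn right 31°, forward 3.3 m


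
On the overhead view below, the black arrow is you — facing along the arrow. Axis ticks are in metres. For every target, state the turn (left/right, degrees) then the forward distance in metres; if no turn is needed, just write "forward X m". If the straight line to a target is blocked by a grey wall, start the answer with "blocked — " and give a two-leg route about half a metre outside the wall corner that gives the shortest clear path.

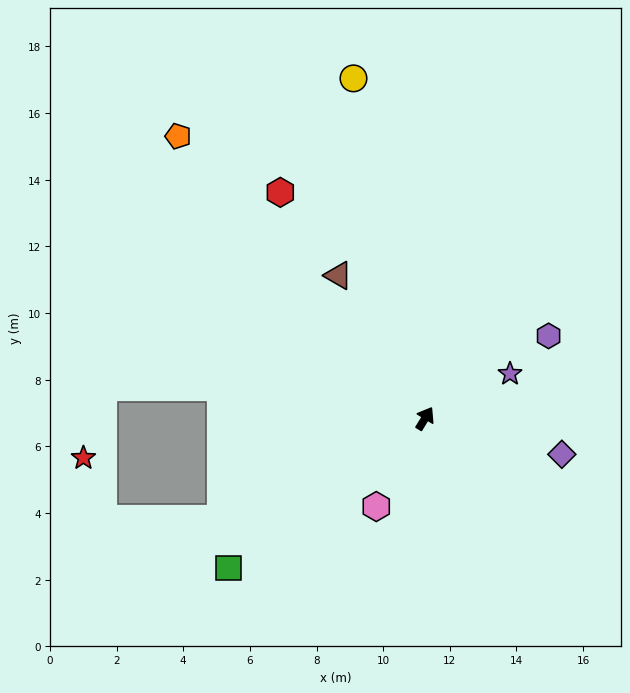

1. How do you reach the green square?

turn left 159°, forward 7.4 m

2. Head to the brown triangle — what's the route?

turn left 63°, forward 5.0 m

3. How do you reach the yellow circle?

turn left 43°, forward 10.4 m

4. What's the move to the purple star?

turn right 31°, forward 2.9 m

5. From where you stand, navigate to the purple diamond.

turn right 73°, forward 4.2 m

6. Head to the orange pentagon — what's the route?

turn left 73°, forward 11.3 m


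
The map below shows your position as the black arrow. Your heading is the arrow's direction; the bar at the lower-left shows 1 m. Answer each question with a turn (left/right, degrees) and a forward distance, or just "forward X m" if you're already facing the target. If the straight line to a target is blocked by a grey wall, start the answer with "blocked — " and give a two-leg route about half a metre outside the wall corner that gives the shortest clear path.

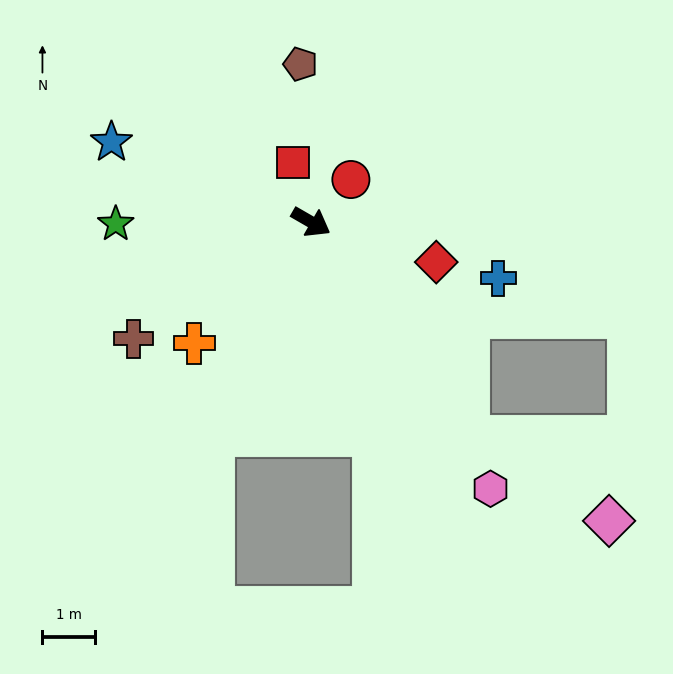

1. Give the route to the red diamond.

turn left 12°, forward 2.5 m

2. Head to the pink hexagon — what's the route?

turn right 26°, forward 6.1 m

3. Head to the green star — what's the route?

turn right 149°, forward 3.7 m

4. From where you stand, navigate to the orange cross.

turn right 104°, forward 3.2 m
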